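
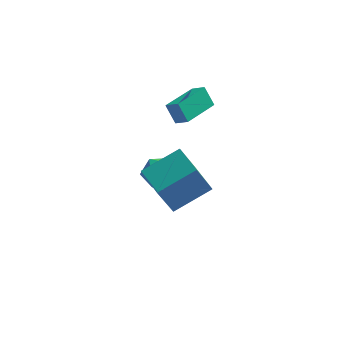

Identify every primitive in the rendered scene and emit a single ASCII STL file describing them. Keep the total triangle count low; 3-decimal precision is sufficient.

solid 
facet normal -0.791 -0.448 -0.417
outer loop
vertex -2.387 -2.719 1.838
vertex -3.242 -1.159 1.785
vertex -1.724 -2.41 0.249
endloop
endfacet
facet normal 0.480 -0.877 0.030
outer loop
vertex -0.118 -1.501 1.095
vertex -2.387 -2.719 1.838
vertex -1.724 -2.41 0.249
endloop
endfacet
facet normal -0.791 -0.448 -0.417
outer loop
vertex -1.724 -2.41 0.249
vertex -3.242 -1.159 1.785
vertex -2.579 -0.85 0.195
endloop
endfacet
facet normal 0.379 0.176 -0.909
outer loop
vertex -2.579 -0.85 0.195
vertex -0.118 -1.501 1.095
vertex -1.724 -2.41 0.249
endloop
endfacet
facet normal -0.379 -0.177 0.909
outer loop
vertex -2.387 -2.719 1.838
vertex -1.636 -0.25 2.631
vertex -3.242 -1.159 1.785
endloop
endfacet
facet normal 0.480 -0.877 0.030
outer loop
vertex -0.781 -1.81 2.685
vertex -2.387 -2.719 1.838
vertex -0.118 -1.501 1.095
endloop
endfacet
facet normal -0.379 -0.176 0.908
outer loop
vertex -0.781 -1.81 2.685
vertex -1.636 -0.25 2.631
vertex -2.387 -2.719 1.838
endloop
endfacet
facet normal -0.480 0.877 -0.030
outer loop
vertex -3.242 -1.159 1.785
vertex -1.636 -0.25 2.631
vertex -2.579 -0.85 0.195
endloop
endfacet
facet normal 0.379 0.177 -0.908
outer loop
vertex -0.973 0.059 1.042
vertex -0.118 -1.501 1.095
vertex -2.579 -0.85 0.195
endloop
endfacet
facet normal -0.480 0.877 -0.030
outer loop
vertex -2.579 -0.85 0.195
vertex -1.636 -0.25 2.631
vertex -0.973 0.059 1.042
endloop
endfacet
facet normal 0.791 0.448 0.417
outer loop
vertex -0.973 0.059 1.042
vertex -0.781 -1.81 2.685
vertex -0.118 -1.501 1.095
endloop
endfacet
facet normal 0.791 0.448 0.417
outer loop
vertex -1.636 -0.25 2.631
vertex -0.781 -1.81 2.685
vertex -0.973 0.059 1.042
endloop
endfacet
facet normal 0.061 0.500 0.864
outer loop
vertex -2.546 3.433 -1.654
vertex -3.309 2.973 -1.334
vertex -2.445 2.616 -1.188
endloop
endfacet
facet normal 0.707 0.414 0.574
outer loop
vertex -2.546 3.433 -1.654
vertex -2.445 2.616 -1.188
vertex -1.922 2.79 -1.958
endloop
endfacet
facet normal 0.698 0.713 -0.075
outer loop
vertex -2.546 3.433 -1.654
vertex -1.922 2.79 -1.958
vertex -2.464 3.255 -2.58
endloop
endfacet
facet normal 0.046 0.982 -0.185
outer loop
vertex -2.546 3.433 -1.654
vertex -2.464 3.255 -2.58
vertex -3.321 3.368 -2.194
endloop
endfacet
facet normal -0.347 0.850 0.395
outer loop
vertex -2.546 3.433 -1.654
vertex -3.321 3.368 -2.194
vertex -3.309 2.973 -1.334
endloop
endfacet
facet normal 0.822 -0.285 0.494
outer loop
vertex -1.922 2.79 -1.958
vertex -2.445 2.616 -1.188
vertex -2.299 1.932 -1.826
endloop
endfacet
facet normal -0.224 -0.147 0.964
outer loop
vertex -2.445 2.616 -1.188
vertex -3.309 2.973 -1.334
vertex -3.156 2.045 -1.44
endloop
endfacet
facet normal -0.884 0.420 0.205
outer loop
vertex -3.309 2.973 -1.334
vertex -3.321 3.368 -2.194
vertex -3.698 2.51 -2.062
endloop
endfacet
facet normal -0.247 0.632 -0.734
outer loop
vertex -3.321 3.368 -2.194
vertex -2.464 3.255 -2.58
vertex -3.175 2.684 -2.832
endloop
endfacet
facet normal 0.807 0.197 -0.556
outer loop
vertex -2.464 3.255 -2.58
vertex -1.922 2.79 -1.958
vertex -2.311 2.327 -2.686
endloop
endfacet
facet normal -0.046 -0.982 0.185
outer loop
vertex -3.074 1.867 -2.366
vertex -2.299 1.932 -1.826
vertex -3.156 2.045 -1.44
endloop
endfacet
facet normal -0.698 -0.713 0.075
outer loop
vertex -3.074 1.867 -2.366
vertex -3.156 2.045 -1.44
vertex -3.698 2.51 -2.062
endloop
endfacet
facet normal -0.707 -0.414 -0.574
outer loop
vertex -3.074 1.867 -2.366
vertex -3.698 2.51 -2.062
vertex -3.175 2.684 -2.832
endloop
endfacet
facet normal -0.061 -0.500 -0.864
outer loop
vertex -3.074 1.867 -2.366
vertex -3.175 2.684 -2.832
vertex -2.311 2.327 -2.686
endloop
endfacet
facet normal 0.347 -0.850 -0.395
outer loop
vertex -3.074 1.867 -2.366
vertex -2.311 2.327 -2.686
vertex -2.299 1.932 -1.826
endloop
endfacet
facet normal 0.247 -0.632 0.734
outer loop
vertex -3.156 2.045 -1.44
vertex -2.299 1.932 -1.826
vertex -2.445 2.616 -1.188
endloop
endfacet
facet normal -0.807 -0.197 0.556
outer loop
vertex -3.698 2.51 -2.062
vertex -3.156 2.045 -1.44
vertex -3.309 2.973 -1.334
endloop
endfacet
facet normal -0.822 0.285 -0.494
outer loop
vertex -3.175 2.684 -2.832
vertex -3.698 2.51 -2.062
vertex -3.321 3.368 -2.194
endloop
endfacet
facet normal 0.224 0.147 -0.964
outer loop
vertex -2.311 2.327 -2.686
vertex -3.175 2.684 -2.832
vertex -2.464 3.255 -2.58
endloop
endfacet
facet normal 0.884 -0.420 -0.205
outer loop
vertex -2.299 1.932 -1.826
vertex -2.311 2.327 -2.686
vertex -1.922 2.79 -1.958
endloop
endfacet
facet normal -0.551 -0.832 0.072
outer loop
vertex -1.98 2.796 3.001
vertex -2.568 3.145 2.532
vertex -1.5 2.401 2.106
endloop
endfacet
facet normal 0.709 -0.421 0.566
outer loop
vertex -0.432 4.015 1.968
vertex -1.98 2.796 3.001
vertex -1.5 2.401 2.106
endloop
endfacet
facet normal -0.551 -0.831 0.070
outer loop
vertex -1.5 2.401 2.106
vertex -2.568 3.145 2.532
vertex -2.088 2.751 1.636
endloop
endfacet
facet normal 0.441 -0.362 -0.821
outer loop
vertex -2.088 2.751 1.636
vertex -0.432 4.015 1.968
vertex -1.5 2.401 2.106
endloop
endfacet
facet normal -0.441 0.362 0.822
outer loop
vertex -1.98 2.796 3.001
vertex -1.5 4.759 2.394
vertex -2.568 3.145 2.532
endloop
endfacet
facet normal 0.709 -0.422 0.565
outer loop
vertex -0.912 4.409 2.864
vertex -1.98 2.796 3.001
vertex -0.432 4.015 1.968
endloop
endfacet
facet normal -0.441 0.362 0.821
outer loop
vertex -0.912 4.409 2.864
vertex -1.5 4.759 2.394
vertex -1.98 2.796 3.001
endloop
endfacet
facet normal -0.709 0.421 -0.565
outer loop
vertex -2.568 3.145 2.532
vertex -1.5 4.759 2.394
vertex -2.088 2.751 1.636
endloop
endfacet
facet normal 0.441 -0.362 -0.822
outer loop
vertex -1.02 4.364 1.499
vertex -0.432 4.015 1.968
vertex -2.088 2.751 1.636
endloop
endfacet
facet normal -0.709 0.421 -0.566
outer loop
vertex -2.088 2.751 1.636
vertex -1.5 4.759 2.394
vertex -1.02 4.364 1.499
endloop
endfacet
facet normal 0.550 0.832 -0.071
outer loop
vertex -1.02 4.364 1.499
vertex -0.912 4.409 2.864
vertex -0.432 4.015 1.968
endloop
endfacet
facet normal 0.552 0.831 -0.071
outer loop
vertex -1.5 4.759 2.394
vertex -0.912 4.409 2.864
vertex -1.02 4.364 1.499
endloop
endfacet

endsolid


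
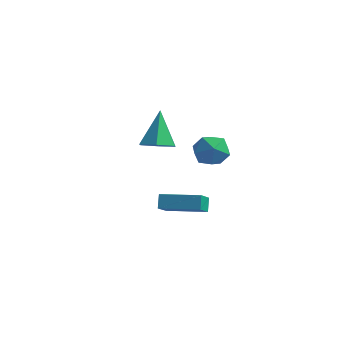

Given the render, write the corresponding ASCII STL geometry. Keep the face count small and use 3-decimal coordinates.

solid 
facet normal 0.225 -0.383 -0.896
outer loop
vertex 2.371 -4.794 3.494
vertex 1.899 -4.129 3.091
vertex 2.785 -4.016 3.265
endloop
endfacet
facet normal 0.722 -0.188 0.666
outer loop
vertex 2.371 -4.794 3.494
vertex 2.785 -4.016 3.265
vertex 1.441 -3.351 4.909
endloop
endfacet
facet normal 0.225 -0.383 -0.896
outer loop
vertex 2.785 -4.016 3.265
vertex 1.899 -4.129 3.091
vertex 2.312 -3.351 2.862
endloop
endfacet
facet normal 0.687 0.666 0.292
outer loop
vertex 2.785 -4.016 3.265
vertex 2.312 -3.351 2.862
vertex 1.441 -3.351 4.909
endloop
endfacet
facet normal 0.225 -0.383 -0.896
outer loop
vertex 2.312 -3.351 2.862
vertex 1.899 -4.129 3.091
vertex 1.426 -3.464 2.688
endloop
endfacet
facet normal -0.117 0.992 -0.050
outer loop
vertex 2.312 -3.351 2.862
vertex 1.426 -3.464 2.688
vertex 1.441 -3.351 4.909
endloop
endfacet
facet normal 0.225 -0.383 -0.896
outer loop
vertex 1.426 -3.464 2.688
vertex 1.899 -4.129 3.091
vertex 1.013 -4.241 2.916
endloop
endfacet
facet normal -0.885 0.465 -0.018
outer loop
vertex 1.426 -3.464 2.688
vertex 1.013 -4.241 2.916
vertex 1.441 -3.351 4.909
endloop
endfacet
facet normal 0.225 -0.383 -0.896
outer loop
vertex 1.013 -4.241 2.916
vertex 1.899 -4.129 3.091
vertex 1.486 -4.906 3.319
endloop
endfacet
facet normal -0.850 -0.389 0.356
outer loop
vertex 1.013 -4.241 2.916
vertex 1.486 -4.906 3.319
vertex 1.441 -3.351 4.909
endloop
endfacet
facet normal 0.226 -0.383 -0.896
outer loop
vertex 1.486 -4.906 3.319
vertex 1.899 -4.129 3.091
vertex 2.371 -4.794 3.494
endloop
endfacet
facet normal -0.048 -0.715 0.698
outer loop
vertex 1.486 -4.906 3.319
vertex 2.371 -4.794 3.494
vertex 1.441 -3.351 4.909
endloop
endfacet
facet normal -0.888 0.457 0.054
outer loop
vertex 1.952 -0.396 1.366
vertex 1.599 -1.15 1.938
vertex 2.037 -0.349 2.37
endloop
endfacet
facet normal -0.361 0.933 -0.013
outer loop
vertex 1.952 -0.396 1.366
vertex 2.037 -0.349 2.37
vertex 2.806 -0.06 1.785
endloop
endfacet
facet normal -0.008 0.788 -0.616
outer loop
vertex 1.952 -0.396 1.366
vertex 2.806 -0.06 1.785
vertex 2.844 -0.681 0.99
endloop
endfacet
facet normal -0.317 0.223 -0.922
outer loop
vertex 1.952 -0.396 1.366
vertex 2.844 -0.681 0.99
vertex 2.098 -1.355 1.084
endloop
endfacet
facet normal -0.861 0.018 -0.508
outer loop
vertex 1.952 -0.396 1.366
vertex 2.098 -1.355 1.084
vertex 1.599 -1.15 1.938
endloop
endfacet
facet normal 0.089 0.841 0.533
outer loop
vertex 2.806 -0.06 1.785
vertex 2.037 -0.349 2.37
vertex 2.982 -0.605 2.616
endloop
endfacet
facet normal -0.763 0.071 0.642
outer loop
vertex 2.037 -0.349 2.37
vertex 1.599 -1.15 1.938
vertex 2.236 -1.279 2.71
endloop
endfacet
facet normal -0.720 -0.640 -0.267
outer loop
vertex 1.599 -1.15 1.938
vertex 2.098 -1.355 1.084
vertex 2.274 -1.9 1.915
endloop
endfacet
facet normal 0.161 -0.308 -0.938
outer loop
vertex 2.098 -1.355 1.084
vertex 2.844 -0.681 0.99
vertex 3.043 -1.611 1.33
endloop
endfacet
facet normal 0.660 0.607 -0.443
outer loop
vertex 2.844 -0.681 0.99
vertex 2.806 -0.06 1.785
vertex 3.481 -0.81 1.762
endloop
endfacet
facet normal 0.317 -0.223 0.922
outer loop
vertex 3.128 -1.564 2.334
vertex 2.982 -0.605 2.616
vertex 2.236 -1.279 2.71
endloop
endfacet
facet normal 0.008 -0.788 0.616
outer loop
vertex 3.128 -1.564 2.334
vertex 2.236 -1.279 2.71
vertex 2.274 -1.9 1.915
endloop
endfacet
facet normal 0.361 -0.933 0.013
outer loop
vertex 3.128 -1.564 2.334
vertex 2.274 -1.9 1.915
vertex 3.043 -1.611 1.33
endloop
endfacet
facet normal 0.888 -0.457 -0.054
outer loop
vertex 3.128 -1.564 2.334
vertex 3.043 -1.611 1.33
vertex 3.481 -0.81 1.762
endloop
endfacet
facet normal 0.861 -0.018 0.508
outer loop
vertex 3.128 -1.564 2.334
vertex 3.481 -0.81 1.762
vertex 2.982 -0.605 2.616
endloop
endfacet
facet normal -0.161 0.308 0.938
outer loop
vertex 2.236 -1.279 2.71
vertex 2.982 -0.605 2.616
vertex 2.037 -0.349 2.37
endloop
endfacet
facet normal -0.660 -0.607 0.443
outer loop
vertex 2.274 -1.9 1.915
vertex 2.236 -1.279 2.71
vertex 1.599 -1.15 1.938
endloop
endfacet
facet normal -0.089 -0.841 -0.533
outer loop
vertex 3.043 -1.611 1.33
vertex 2.274 -1.9 1.915
vertex 2.098 -1.355 1.084
endloop
endfacet
facet normal 0.763 -0.071 -0.642
outer loop
vertex 3.481 -0.81 1.762
vertex 3.043 -1.611 1.33
vertex 2.844 -0.681 0.99
endloop
endfacet
facet normal 0.720 0.640 0.267
outer loop
vertex 2.982 -0.605 2.616
vertex 3.481 -0.81 1.762
vertex 2.806 -0.06 1.785
endloop
endfacet
facet normal -0.920 -0.381 -0.094
outer loop
vertex 0.446 -2.304 -2.045
vertex 0.215 -1.924 -1.321
vertex 0.059 -1.196 -2.751
endloop
endfacet
facet normal 0.272 -0.448 -0.852
outer loop
vertex 1.945 -0.416 -2.559
vertex 0.446 -2.304 -2.045
vertex 0.059 -1.196 -2.751
endloop
endfacet
facet normal -0.920 -0.380 -0.093
outer loop
vertex 0.059 -1.196 -2.751
vertex 0.215 -1.924 -1.321
vertex -0.172 -0.815 -2.027
endloop
endfacet
facet normal -0.282 0.809 -0.516
outer loop
vertex -0.172 -0.815 -2.027
vertex 1.945 -0.416 -2.559
vertex 0.059 -1.196 -2.751
endloop
endfacet
facet normal 0.282 -0.809 0.515
outer loop
vertex 0.446 -2.304 -2.045
vertex 2.101 -1.144 -1.129
vertex 0.215 -1.924 -1.321
endloop
endfacet
facet normal 0.272 -0.448 -0.852
outer loop
vertex 2.332 -1.525 -1.853
vertex 0.446 -2.304 -2.045
vertex 1.945 -0.416 -2.559
endloop
endfacet
facet normal 0.282 -0.809 0.516
outer loop
vertex 2.332 -1.525 -1.853
vertex 2.101 -1.144 -1.129
vertex 0.446 -2.304 -2.045
endloop
endfacet
facet normal -0.272 0.448 0.852
outer loop
vertex 0.215 -1.924 -1.321
vertex 2.101 -1.144 -1.129
vertex -0.172 -0.815 -2.027
endloop
endfacet
facet normal -0.282 0.810 -0.515
outer loop
vertex 1.714 -0.036 -1.835
vertex 1.945 -0.416 -2.559
vertex -0.172 -0.815 -2.027
endloop
endfacet
facet normal -0.272 0.448 0.852
outer loop
vertex -0.172 -0.815 -2.027
vertex 2.101 -1.144 -1.129
vertex 1.714 -0.036 -1.835
endloop
endfacet
facet normal 0.920 0.381 0.094
outer loop
vertex 1.714 -0.036 -1.835
vertex 2.332 -1.525 -1.853
vertex 1.945 -0.416 -2.559
endloop
endfacet
facet normal 0.920 0.381 0.093
outer loop
vertex 2.101 -1.144 -1.129
vertex 2.332 -1.525 -1.853
vertex 1.714 -0.036 -1.835
endloop
endfacet

endsolid


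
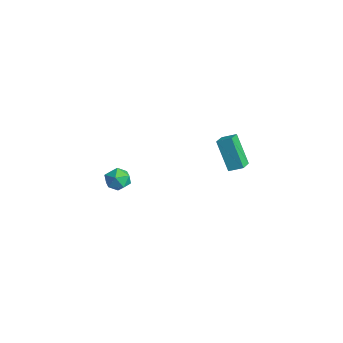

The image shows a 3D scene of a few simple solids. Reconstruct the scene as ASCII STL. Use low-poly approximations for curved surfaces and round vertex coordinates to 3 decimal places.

solid 
facet normal -0.678 0.404 0.614
outer loop
vertex -0.615 -3.176 2.66
vertex -1.051 -3.844 2.618
vertex -0.493 -3.767 3.184
endloop
endfacet
facet normal -0.026 0.660 0.751
outer loop
vertex -0.615 -3.176 2.66
vertex -0.493 -3.767 3.184
vertex 0.13 -3.381 2.866
endloop
endfacet
facet normal 0.222 0.963 0.154
outer loop
vertex -0.615 -3.176 2.66
vertex 0.13 -3.381 2.866
vertex -0.044 -3.219 2.103
endloop
endfacet
facet normal -0.276 0.894 -0.352
outer loop
vertex -0.615 -3.176 2.66
vertex -0.044 -3.219 2.103
vertex -0.774 -3.505 1.95
endloop
endfacet
facet normal -0.834 0.548 -0.067
outer loop
vertex -0.615 -3.176 2.66
vertex -0.774 -3.505 1.95
vertex -1.051 -3.844 2.618
endloop
endfacet
facet normal 0.398 0.108 0.911
outer loop
vertex 0.13 -3.381 2.866
vertex -0.493 -3.767 3.184
vertex 0.154 -4.175 2.95
endloop
endfacet
facet normal -0.657 -0.306 0.689
outer loop
vertex -0.493 -3.767 3.184
vertex -1.051 -3.844 2.618
vertex -0.576 -4.461 2.797
endloop
endfacet
facet normal -0.908 -0.071 -0.413
outer loop
vertex -1.051 -3.844 2.618
vertex -0.774 -3.505 1.95
vertex -0.75 -4.299 2.034
endloop
endfacet
facet normal -0.008 0.488 -0.873
outer loop
vertex -0.774 -3.505 1.95
vertex -0.044 -3.219 2.103
vertex -0.127 -3.913 1.716
endloop
endfacet
facet normal 0.799 0.599 -0.055
outer loop
vertex -0.044 -3.219 2.103
vertex 0.13 -3.381 2.866
vertex 0.431 -3.836 2.282
endloop
endfacet
facet normal 0.276 -0.894 0.352
outer loop
vertex -0.005 -4.504 2.24
vertex 0.154 -4.175 2.95
vertex -0.576 -4.461 2.797
endloop
endfacet
facet normal -0.222 -0.963 -0.154
outer loop
vertex -0.005 -4.504 2.24
vertex -0.576 -4.461 2.797
vertex -0.75 -4.299 2.034
endloop
endfacet
facet normal 0.026 -0.660 -0.751
outer loop
vertex -0.005 -4.504 2.24
vertex -0.75 -4.299 2.034
vertex -0.127 -3.913 1.716
endloop
endfacet
facet normal 0.678 -0.404 -0.614
outer loop
vertex -0.005 -4.504 2.24
vertex -0.127 -3.913 1.716
vertex 0.431 -3.836 2.282
endloop
endfacet
facet normal 0.834 -0.548 0.067
outer loop
vertex -0.005 -4.504 2.24
vertex 0.431 -3.836 2.282
vertex 0.154 -4.175 2.95
endloop
endfacet
facet normal 0.008 -0.488 0.873
outer loop
vertex -0.576 -4.461 2.797
vertex 0.154 -4.175 2.95
vertex -0.493 -3.767 3.184
endloop
endfacet
facet normal -0.799 -0.599 0.055
outer loop
vertex -0.75 -4.299 2.034
vertex -0.576 -4.461 2.797
vertex -1.051 -3.844 2.618
endloop
endfacet
facet normal -0.398 -0.108 -0.911
outer loop
vertex -0.127 -3.913 1.716
vertex -0.75 -4.299 2.034
vertex -0.774 -3.505 1.95
endloop
endfacet
facet normal 0.657 0.306 -0.689
outer loop
vertex 0.431 -3.836 2.282
vertex -0.127 -3.913 1.716
vertex -0.044 -3.219 2.103
endloop
endfacet
facet normal 0.908 0.071 0.413
outer loop
vertex 0.154 -4.175 2.95
vertex 0.431 -3.836 2.282
vertex 0.13 -3.381 2.866
endloop
endfacet
facet normal -0.691 0.654 -0.309
outer loop
vertex -2.814 3.492 1.958
vertex -2.339 4.159 2.307
vertex -1.795 3.714 0.147
endloop
endfacet
facet normal -0.534 -0.749 -0.392
outer loop
vertex -1.021 2.981 0.493
vertex -2.814 3.492 1.958
vertex -1.795 3.714 0.147
endloop
endfacet
facet normal -0.690 0.655 -0.309
outer loop
vertex -1.795 3.714 0.147
vertex -2.339 4.159 2.307
vertex -1.319 4.38 0.496
endloop
endfacet
facet normal 0.488 0.106 -0.867
outer loop
vertex -1.319 4.38 0.496
vertex -1.021 2.981 0.493
vertex -1.795 3.714 0.147
endloop
endfacet
facet normal -0.488 -0.106 0.867
outer loop
vertex -2.814 3.492 1.958
vertex -1.565 3.426 2.653
vertex -2.339 4.159 2.307
endloop
endfacet
facet normal -0.534 -0.749 -0.392
outer loop
vertex -2.041 2.76 2.304
vertex -2.814 3.492 1.958
vertex -1.021 2.981 0.493
endloop
endfacet
facet normal -0.488 -0.105 0.867
outer loop
vertex -2.041 2.76 2.304
vertex -1.565 3.426 2.653
vertex -2.814 3.492 1.958
endloop
endfacet
facet normal 0.534 0.749 0.392
outer loop
vertex -2.339 4.159 2.307
vertex -1.565 3.426 2.653
vertex -1.319 4.38 0.496
endloop
endfacet
facet normal 0.488 0.106 -0.866
outer loop
vertex -0.546 3.648 0.842
vertex -1.021 2.981 0.493
vertex -1.319 4.38 0.496
endloop
endfacet
facet normal 0.534 0.749 0.392
outer loop
vertex -1.319 4.38 0.496
vertex -1.565 3.426 2.653
vertex -0.546 3.648 0.842
endloop
endfacet
facet normal 0.691 -0.654 0.309
outer loop
vertex -0.546 3.648 0.842
vertex -2.041 2.76 2.304
vertex -1.021 2.981 0.493
endloop
endfacet
facet normal 0.690 -0.655 0.308
outer loop
vertex -1.565 3.426 2.653
vertex -2.041 2.76 2.304
vertex -0.546 3.648 0.842
endloop
endfacet

endsolid


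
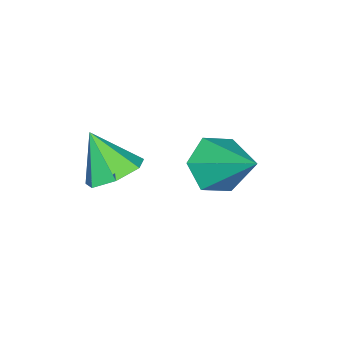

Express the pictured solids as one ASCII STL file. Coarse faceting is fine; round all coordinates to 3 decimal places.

solid 
facet normal 0.111 0.581 -0.806
outer loop
vertex 1.061 -2.487 -3.424
vertex 0.13 -2.302 -3.419
vertex 0.829 -1.831 -2.983
endloop
endfacet
facet normal 0.789 -0.125 0.601
outer loop
vertex 1.061 -2.487 -3.424
vertex 0.829 -1.831 -2.983
vertex -0.05 -3.238 -2.121
endloop
endfacet
facet normal 0.111 0.581 -0.806
outer loop
vertex 0.829 -1.831 -2.983
vertex 0.13 -2.302 -3.419
vertex 0.07 -1.529 -2.87
endloop
endfacet
facet normal 0.279 0.369 0.887
outer loop
vertex 0.829 -1.831 -2.983
vertex 0.07 -1.529 -2.87
vertex -0.05 -3.238 -2.121
endloop
endfacet
facet normal 0.111 0.581 -0.806
outer loop
vertex 0.07 -1.529 -2.87
vertex 0.13 -2.302 -3.419
vertex -0.644 -1.81 -3.171
endloop
endfacet
facet normal -0.482 0.380 0.789
outer loop
vertex 0.07 -1.529 -2.87
vertex -0.644 -1.81 -3.171
vertex -0.05 -3.238 -2.121
endloop
endfacet
facet normal 0.111 0.582 -0.806
outer loop
vertex -0.644 -1.81 -3.171
vertex 0.13 -2.302 -3.419
vertex -0.776 -2.461 -3.659
endloop
endfacet
facet normal -0.918 -0.101 0.383
outer loop
vertex -0.644 -1.81 -3.171
vertex -0.776 -2.461 -3.659
vertex -0.05 -3.238 -2.121
endloop
endfacet
facet normal 0.112 0.581 -0.806
outer loop
vertex -0.776 -2.461 -3.659
vertex 0.13 -2.302 -3.419
vertex -0.226 -2.993 -3.966
endloop
endfacet
facet normal -0.703 -0.711 -0.027
outer loop
vertex -0.776 -2.461 -3.659
vertex -0.226 -2.993 -3.966
vertex -0.05 -3.238 -2.121
endloop
endfacet
facet normal 0.112 0.581 -0.806
outer loop
vertex -0.226 -2.993 -3.966
vertex 0.13 -2.302 -3.419
vertex 0.592 -3.005 -3.861
endloop
endfacet
facet normal 0.002 -0.991 -0.132
outer loop
vertex -0.226 -2.993 -3.966
vertex 0.592 -3.005 -3.861
vertex -0.05 -3.238 -2.121
endloop
endfacet
facet normal 0.111 0.580 -0.807
outer loop
vertex 0.592 -3.005 -3.861
vertex 0.13 -2.302 -3.419
vertex 1.061 -2.487 -3.424
endloop
endfacet
facet normal 0.667 -0.730 0.149
outer loop
vertex 0.592 -3.005 -3.861
vertex 1.061 -2.487 -3.424
vertex -0.05 -3.238 -2.121
endloop
endfacet
facet normal -0.278 -0.758 -0.590
outer loop
vertex -1.055 -0.649 -3.146
vertex -1.8 -0.072 -3.537
vertex -0.877 -0.074 -3.969
endloop
endfacet
facet normal 0.978 -0.006 0.207
outer loop
vertex -1.055 -0.649 -3.146
vertex -0.877 -0.074 -3.969
vertex -1.22 1.512 -2.303
endloop
endfacet
facet normal -0.278 -0.758 -0.590
outer loop
vertex -0.877 -0.074 -3.969
vertex -1.8 -0.072 -3.537
vertex -1.621 0.503 -4.36
endloop
endfacet
facet normal 0.684 0.594 -0.425
outer loop
vertex -0.877 -0.074 -3.969
vertex -1.621 0.503 -4.36
vertex -1.22 1.512 -2.303
endloop
endfacet
facet normal -0.278 -0.758 -0.590
outer loop
vertex -1.621 0.503 -4.36
vertex -1.8 -0.072 -3.537
vertex -2.545 0.505 -3.927
endloop
endfacet
facet normal -0.187 0.896 -0.403
outer loop
vertex -1.621 0.503 -4.36
vertex -2.545 0.505 -3.927
vertex -1.22 1.512 -2.303
endloop
endfacet
facet normal -0.278 -0.758 -0.590
outer loop
vertex -2.545 0.505 -3.927
vertex -1.8 -0.072 -3.537
vertex -2.724 -0.07 -3.104
endloop
endfacet
facet normal -0.762 0.597 0.251
outer loop
vertex -2.545 0.505 -3.927
vertex -2.724 -0.07 -3.104
vertex -1.22 1.512 -2.303
endloop
endfacet
facet normal -0.278 -0.758 -0.590
outer loop
vertex -2.724 -0.07 -3.104
vertex -1.8 -0.072 -3.537
vertex -1.979 -0.647 -2.713
endloop
endfacet
facet normal -0.467 -0.004 0.884
outer loop
vertex -2.724 -0.07 -3.104
vertex -1.979 -0.647 -2.713
vertex -1.22 1.512 -2.303
endloop
endfacet
facet normal -0.278 -0.758 -0.590
outer loop
vertex -1.979 -0.647 -2.713
vertex -1.8 -0.072 -3.537
vertex -1.055 -0.649 -3.146
endloop
endfacet
facet normal 0.403 -0.306 0.862
outer loop
vertex -1.979 -0.647 -2.713
vertex -1.055 -0.649 -3.146
vertex -1.22 1.512 -2.303
endloop
endfacet

endsolid


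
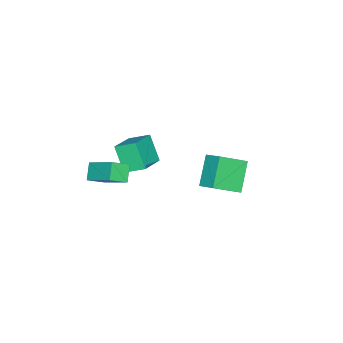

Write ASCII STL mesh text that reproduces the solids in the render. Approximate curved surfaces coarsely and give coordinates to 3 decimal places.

solid 
facet normal -0.685 0.519 -0.511
outer loop
vertex 1.627 -4.225 -0.75
vertex 2.026 -2.471 0.499
vertex 2.445 -3.88 -1.497
endloop
endfacet
facet normal -0.183 -0.801 -0.570
outer loop
vertex 3.274 -4.509 -0.879
vertex 1.627 -4.225 -0.75
vertex 2.445 -3.88 -1.497
endloop
endfacet
facet normal -0.685 0.520 -0.511
outer loop
vertex 2.445 -3.88 -1.497
vertex 2.026 -2.471 0.499
vertex 2.845 -2.126 -0.248
endloop
endfacet
facet normal 0.705 0.297 -0.643
outer loop
vertex 2.845 -2.126 -0.248
vertex 3.274 -4.509 -0.879
vertex 2.445 -3.88 -1.497
endloop
endfacet
facet normal -0.705 -0.298 0.643
outer loop
vertex 1.627 -4.225 -0.75
vertex 2.855 -3.1 1.117
vertex 2.026 -2.471 0.499
endloop
endfacet
facet normal -0.183 -0.801 -0.570
outer loop
vertex 2.455 -4.854 -0.132
vertex 1.627 -4.225 -0.75
vertex 3.274 -4.509 -0.879
endloop
endfacet
facet normal -0.706 -0.297 0.643
outer loop
vertex 2.455 -4.854 -0.132
vertex 2.855 -3.1 1.117
vertex 1.627 -4.225 -0.75
endloop
endfacet
facet normal 0.183 0.801 0.570
outer loop
vertex 2.026 -2.471 0.499
vertex 2.855 -3.1 1.117
vertex 2.845 -2.126 -0.248
endloop
endfacet
facet normal 0.706 0.297 -0.643
outer loop
vertex 3.673 -2.755 0.37
vertex 3.274 -4.509 -0.879
vertex 2.845 -2.126 -0.248
endloop
endfacet
facet normal 0.183 0.801 0.570
outer loop
vertex 2.845 -2.126 -0.248
vertex 2.855 -3.1 1.117
vertex 3.673 -2.755 0.37
endloop
endfacet
facet normal 0.685 -0.520 0.511
outer loop
vertex 3.673 -2.755 0.37
vertex 2.455 -4.854 -0.132
vertex 3.274 -4.509 -0.879
endloop
endfacet
facet normal 0.685 -0.520 0.510
outer loop
vertex 2.855 -3.1 1.117
vertex 2.455 -4.854 -0.132
vertex 3.673 -2.755 0.37
endloop
endfacet
facet normal -0.703 -0.192 0.685
outer loop
vertex 1.307 1.926 2.964
vertex 1.673 2.957 3.628
vertex 0.082 2.979 2.003
endloop
endfacet
facet normal -0.286 -0.806 -0.519
outer loop
vertex 1.487 3.363 0.632
vertex 1.307 1.926 2.964
vertex 0.082 2.979 2.003
endloop
endfacet
facet normal -0.703 -0.192 0.685
outer loop
vertex 0.082 2.979 2.003
vertex 1.673 2.957 3.628
vertex 0.448 4.01 2.667
endloop
endfacet
facet normal -0.652 0.560 -0.511
outer loop
vertex 0.448 4.01 2.667
vertex 1.487 3.363 0.632
vertex 0.082 2.979 2.003
endloop
endfacet
facet normal 0.652 -0.560 0.511
outer loop
vertex 1.307 1.926 2.964
vertex 3.078 3.341 2.257
vertex 1.673 2.957 3.628
endloop
endfacet
facet normal -0.286 -0.806 -0.519
outer loop
vertex 2.712 2.31 1.593
vertex 1.307 1.926 2.964
vertex 1.487 3.363 0.632
endloop
endfacet
facet normal 0.652 -0.560 0.511
outer loop
vertex 2.712 2.31 1.593
vertex 3.078 3.341 2.257
vertex 1.307 1.926 2.964
endloop
endfacet
facet normal 0.286 0.806 0.519
outer loop
vertex 1.673 2.957 3.628
vertex 3.078 3.341 2.257
vertex 0.448 4.01 2.667
endloop
endfacet
facet normal -0.652 0.560 -0.511
outer loop
vertex 1.853 4.394 1.296
vertex 1.487 3.363 0.632
vertex 0.448 4.01 2.667
endloop
endfacet
facet normal 0.286 0.806 0.519
outer loop
vertex 0.448 4.01 2.667
vertex 3.078 3.341 2.257
vertex 1.853 4.394 1.296
endloop
endfacet
facet normal 0.703 0.192 -0.685
outer loop
vertex 1.853 4.394 1.296
vertex 2.712 2.31 1.593
vertex 1.487 3.363 0.632
endloop
endfacet
facet normal 0.703 0.192 -0.685
outer loop
vertex 3.078 3.341 2.257
vertex 2.712 2.31 1.593
vertex 1.853 4.394 1.296
endloop
endfacet
facet normal -0.300 -0.518 0.801
outer loop
vertex -0.103 -4.791 -0.812
vertex -0.423 -3.561 -0.137
vertex -1.773 -4.857 -1.481
endloop
endfacet
facet normal 0.222 -0.855 -0.469
outer loop
vertex -1.217 -3.899 -2.963
vertex -0.103 -4.791 -0.812
vertex -1.773 -4.857 -1.481
endloop
endfacet
facet normal -0.301 -0.518 0.801
outer loop
vertex -1.773 -4.857 -1.481
vertex -0.423 -3.561 -0.137
vertex -2.092 -3.627 -0.806
endloop
endfacet
facet normal -0.928 -0.037 -0.372
outer loop
vertex -2.092 -3.627 -0.806
vertex -1.217 -3.899 -2.963
vertex -1.773 -4.857 -1.481
endloop
endfacet
facet normal 0.927 0.037 0.372
outer loop
vertex -0.103 -4.791 -0.812
vertex 0.133 -2.603 -1.619
vertex -0.423 -3.561 -0.137
endloop
endfacet
facet normal 0.222 -0.855 -0.469
outer loop
vertex 0.452 -3.833 -2.294
vertex -0.103 -4.791 -0.812
vertex -1.217 -3.899 -2.963
endloop
endfacet
facet normal 0.928 0.037 0.371
outer loop
vertex 0.452 -3.833 -2.294
vertex 0.133 -2.603 -1.619
vertex -0.103 -4.791 -0.812
endloop
endfacet
facet normal -0.222 0.855 0.469
outer loop
vertex -0.423 -3.561 -0.137
vertex 0.133 -2.603 -1.619
vertex -2.092 -3.627 -0.806
endloop
endfacet
facet normal -0.928 -0.037 -0.372
outer loop
vertex -1.537 -2.669 -2.288
vertex -1.217 -3.899 -2.963
vertex -2.092 -3.627 -0.806
endloop
endfacet
facet normal -0.222 0.855 0.469
outer loop
vertex -2.092 -3.627 -0.806
vertex 0.133 -2.603 -1.619
vertex -1.537 -2.669 -2.288
endloop
endfacet
facet normal 0.301 0.518 -0.801
outer loop
vertex -1.537 -2.669 -2.288
vertex 0.452 -3.833 -2.294
vertex -1.217 -3.899 -2.963
endloop
endfacet
facet normal 0.300 0.518 -0.801
outer loop
vertex 0.133 -2.603 -1.619
vertex 0.452 -3.833 -2.294
vertex -1.537 -2.669 -2.288
endloop
endfacet

endsolid


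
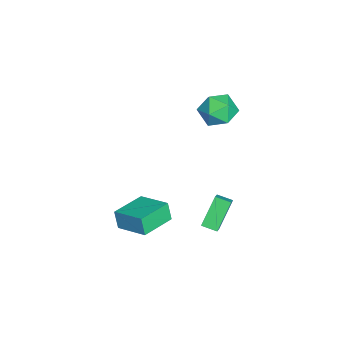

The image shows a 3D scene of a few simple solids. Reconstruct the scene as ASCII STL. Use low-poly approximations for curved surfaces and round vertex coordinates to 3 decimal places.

solid 
facet normal -0.562 0.310 0.767
outer loop
vertex 1.105 3.218 -2.668
vertex 1.276 4.045 -2.877
vertex 0.293 3.234 -3.269
endloop
endfacet
facet normal -0.196 -0.951 0.240
outer loop
vertex 1.344 2.655 -4.703
vertex 1.105 3.218 -2.668
vertex 0.293 3.234 -3.269
endloop
endfacet
facet normal -0.562 0.310 0.767
outer loop
vertex 0.293 3.234 -3.269
vertex 1.276 4.045 -2.877
vertex 0.465 4.062 -3.478
endloop
endfacet
facet normal -0.803 0.017 -0.595
outer loop
vertex 0.465 4.062 -3.478
vertex 1.344 2.655 -4.703
vertex 0.293 3.234 -3.269
endloop
endfacet
facet normal 0.803 -0.016 0.595
outer loop
vertex 1.105 3.218 -2.668
vertex 2.327 3.466 -4.311
vertex 1.276 4.045 -2.877
endloop
endfacet
facet normal -0.198 -0.951 0.240
outer loop
vertex 2.155 2.638 -4.102
vertex 1.105 3.218 -2.668
vertex 1.344 2.655 -4.703
endloop
endfacet
facet normal 0.803 -0.017 0.595
outer loop
vertex 2.155 2.638 -4.102
vertex 2.327 3.466 -4.311
vertex 1.105 3.218 -2.668
endloop
endfacet
facet normal 0.197 0.951 -0.239
outer loop
vertex 1.276 4.045 -2.877
vertex 2.327 3.466 -4.311
vertex 0.465 4.062 -3.478
endloop
endfacet
facet normal -0.804 0.016 -0.595
outer loop
vertex 1.515 3.482 -4.912
vertex 1.344 2.655 -4.703
vertex 0.465 4.062 -3.478
endloop
endfacet
facet normal 0.197 0.951 -0.240
outer loop
vertex 0.465 4.062 -3.478
vertex 2.327 3.466 -4.311
vertex 1.515 3.482 -4.912
endloop
endfacet
facet normal 0.562 -0.310 -0.767
outer loop
vertex 1.515 3.482 -4.912
vertex 2.155 2.638 -4.102
vertex 1.344 2.655 -4.703
endloop
endfacet
facet normal 0.562 -0.310 -0.767
outer loop
vertex 2.327 3.466 -4.311
vertex 2.155 2.638 -4.102
vertex 1.515 3.482 -4.912
endloop
endfacet
facet normal -0.130 0.215 0.968
outer loop
vertex -1.603 3.52 3.174
vertex -0.952 2.659 3.453
vertex -0.504 3.666 3.289
endloop
endfacet
facet normal -0.167 0.806 0.568
outer loop
vertex -1.603 3.52 3.174
vertex -0.504 3.666 3.289
vertex -1.045 4.15 2.443
endloop
endfacet
facet normal -0.691 0.718 0.091
outer loop
vertex -1.603 3.52 3.174
vertex -1.045 4.15 2.443
vertex -1.828 3.442 2.085
endloop
endfacet
facet normal -0.978 0.072 0.197
outer loop
vertex -1.603 3.52 3.174
vertex -1.828 3.442 2.085
vertex -1.77 2.521 2.709
endloop
endfacet
facet normal -0.631 -0.238 0.738
outer loop
vertex -1.603 3.52 3.174
vertex -1.77 2.521 2.709
vertex -0.952 2.659 3.453
endloop
endfacet
facet normal 0.448 0.869 0.211
outer loop
vertex -1.045 4.15 2.443
vertex -0.504 3.666 3.289
vertex -0.05 3.679 2.271
endloop
endfacet
facet normal 0.507 -0.086 0.857
outer loop
vertex -0.504 3.666 3.289
vertex -0.952 2.659 3.453
vertex 0.008 2.758 2.895
endloop
endfacet
facet normal -0.304 -0.819 0.486
outer loop
vertex -0.952 2.659 3.453
vertex -1.77 2.521 2.709
vertex -0.775 2.05 2.537
endloop
endfacet
facet normal -0.864 -0.318 -0.390
outer loop
vertex -1.77 2.521 2.709
vertex -1.828 3.442 2.085
vertex -1.316 2.534 1.691
endloop
endfacet
facet normal -0.400 0.726 -0.560
outer loop
vertex -1.828 3.442 2.085
vertex -1.045 4.15 2.443
vertex -0.868 3.541 1.527
endloop
endfacet
facet normal 0.978 -0.072 -0.197
outer loop
vertex -0.217 2.68 1.806
vertex -0.05 3.679 2.271
vertex 0.008 2.758 2.895
endloop
endfacet
facet normal 0.691 -0.718 -0.091
outer loop
vertex -0.217 2.68 1.806
vertex 0.008 2.758 2.895
vertex -0.775 2.05 2.537
endloop
endfacet
facet normal 0.167 -0.806 -0.568
outer loop
vertex -0.217 2.68 1.806
vertex -0.775 2.05 2.537
vertex -1.316 2.534 1.691
endloop
endfacet
facet normal 0.130 -0.215 -0.968
outer loop
vertex -0.217 2.68 1.806
vertex -1.316 2.534 1.691
vertex -0.868 3.541 1.527
endloop
endfacet
facet normal 0.631 0.238 -0.738
outer loop
vertex -0.217 2.68 1.806
vertex -0.868 3.541 1.527
vertex -0.05 3.679 2.271
endloop
endfacet
facet normal 0.864 0.318 0.390
outer loop
vertex 0.008 2.758 2.895
vertex -0.05 3.679 2.271
vertex -0.504 3.666 3.289
endloop
endfacet
facet normal 0.400 -0.726 0.560
outer loop
vertex -0.775 2.05 2.537
vertex 0.008 2.758 2.895
vertex -0.952 2.659 3.453
endloop
endfacet
facet normal -0.448 -0.869 -0.211
outer loop
vertex -1.316 2.534 1.691
vertex -0.775 2.05 2.537
vertex -1.77 2.521 2.709
endloop
endfacet
facet normal -0.507 0.086 -0.857
outer loop
vertex -0.868 3.541 1.527
vertex -1.316 2.534 1.691
vertex -1.828 3.442 2.085
endloop
endfacet
facet normal 0.304 0.819 -0.486
outer loop
vertex -0.05 3.679 2.271
vertex -0.868 3.541 1.527
vertex -1.045 4.15 2.443
endloop
endfacet
facet normal -0.521 -0.801 -0.293
outer loop
vertex 2.247 -1.726 -3.399
vertex 0.611 -0.604 -3.557
vertex 2.499 -1.507 -4.447
endloop
endfacet
facet normal 0.822 -0.564 0.080
outer loop
vertex 3.469 -0.016 -3.903
vertex 2.247 -1.726 -3.399
vertex 2.499 -1.507 -4.447
endloop
endfacet
facet normal -0.521 -0.801 -0.293
outer loop
vertex 2.499 -1.507 -4.447
vertex 0.611 -0.604 -3.557
vertex 0.863 -0.385 -4.605
endloop
endfacet
facet normal 0.229 0.199 -0.953
outer loop
vertex 0.863 -0.385 -4.605
vertex 3.469 -0.016 -3.903
vertex 2.499 -1.507 -4.447
endloop
endfacet
facet normal -0.229 -0.199 0.953
outer loop
vertex 2.247 -1.726 -3.399
vertex 1.581 0.887 -3.013
vertex 0.611 -0.604 -3.557
endloop
endfacet
facet normal 0.822 -0.564 0.080
outer loop
vertex 3.217 -0.235 -2.855
vertex 2.247 -1.726 -3.399
vertex 3.469 -0.016 -3.903
endloop
endfacet
facet normal -0.229 -0.199 0.953
outer loop
vertex 3.217 -0.235 -2.855
vertex 1.581 0.887 -3.013
vertex 2.247 -1.726 -3.399
endloop
endfacet
facet normal -0.822 0.564 -0.080
outer loop
vertex 0.611 -0.604 -3.557
vertex 1.581 0.887 -3.013
vertex 0.863 -0.385 -4.605
endloop
endfacet
facet normal 0.229 0.199 -0.953
outer loop
vertex 1.833 1.106 -4.061
vertex 3.469 -0.016 -3.903
vertex 0.863 -0.385 -4.605
endloop
endfacet
facet normal -0.822 0.564 -0.080
outer loop
vertex 0.863 -0.385 -4.605
vertex 1.581 0.887 -3.013
vertex 1.833 1.106 -4.061
endloop
endfacet
facet normal 0.521 0.801 0.293
outer loop
vertex 1.833 1.106 -4.061
vertex 3.217 -0.235 -2.855
vertex 3.469 -0.016 -3.903
endloop
endfacet
facet normal 0.521 0.801 0.293
outer loop
vertex 1.581 0.887 -3.013
vertex 3.217 -0.235 -2.855
vertex 1.833 1.106 -4.061
endloop
endfacet

endsolid


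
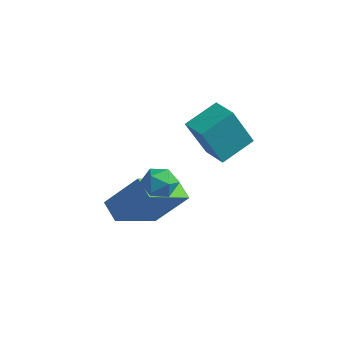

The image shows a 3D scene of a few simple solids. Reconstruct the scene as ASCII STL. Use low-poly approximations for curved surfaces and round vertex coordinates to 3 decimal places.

solid 
facet normal -0.996 0.083 0.044
outer loop
vertex 1.95 1.875 -0.637
vertex 2.071 3.001 -0.018
vertex 1.953 2.714 -2.162
endloop
endfacet
facet normal -0.094 -0.872 -0.480
outer loop
vertex 2.849 2.639 -2.202
vertex 1.95 1.875 -0.637
vertex 1.953 2.714 -2.162
endloop
endfacet
facet normal -0.996 0.083 0.044
outer loop
vertex 1.953 2.714 -2.162
vertex 2.071 3.001 -0.018
vertex 2.074 3.839 -1.543
endloop
endfacet
facet normal 0.001 0.482 -0.876
outer loop
vertex 2.074 3.839 -1.543
vertex 2.849 2.639 -2.202
vertex 1.953 2.714 -2.162
endloop
endfacet
facet normal -0.001 -0.482 0.876
outer loop
vertex 1.95 1.875 -0.637
vertex 2.967 2.926 -0.058
vertex 2.071 3.001 -0.018
endloop
endfacet
facet normal -0.093 -0.872 -0.480
outer loop
vertex 2.846 1.801 -0.677
vertex 1.95 1.875 -0.637
vertex 2.849 2.639 -2.202
endloop
endfacet
facet normal -0.001 -0.482 0.876
outer loop
vertex 2.846 1.801 -0.677
vertex 2.967 2.926 -0.058
vertex 1.95 1.875 -0.637
endloop
endfacet
facet normal 0.094 0.872 0.480
outer loop
vertex 2.071 3.001 -0.018
vertex 2.967 2.926 -0.058
vertex 2.074 3.839 -1.543
endloop
endfacet
facet normal 0.001 0.482 -0.876
outer loop
vertex 2.97 3.765 -1.583
vertex 2.849 2.639 -2.202
vertex 2.074 3.839 -1.543
endloop
endfacet
facet normal 0.093 0.872 0.480
outer loop
vertex 2.074 3.839 -1.543
vertex 2.967 2.926 -0.058
vertex 2.97 3.765 -1.583
endloop
endfacet
facet normal 0.996 -0.083 -0.044
outer loop
vertex 2.97 3.765 -1.583
vertex 2.846 1.801 -0.677
vertex 2.849 2.639 -2.202
endloop
endfacet
facet normal 0.996 -0.083 -0.044
outer loop
vertex 2.967 2.926 -0.058
vertex 2.846 1.801 -0.677
vertex 2.97 3.765 -1.583
endloop
endfacet
facet normal -0.188 -0.091 0.978
outer loop
vertex 2.393 0.897 -2.089
vertex 1.826 0.63 -2.223
vertex 2.347 0.261 -2.157
endloop
endfacet
facet normal 0.512 -0.128 0.849
outer loop
vertex 2.393 0.897 -2.089
vertex 2.347 0.261 -2.157
vertex 2.845 0.575 -2.41
endloop
endfacet
facet normal 0.709 0.474 0.523
outer loop
vertex 2.393 0.897 -2.089
vertex 2.845 0.575 -2.41
vertex 2.633 1.138 -2.633
endloop
endfacet
facet normal 0.129 0.884 0.449
outer loop
vertex 2.393 0.897 -2.089
vertex 2.633 1.138 -2.633
vertex 2.003 1.171 -2.517
endloop
endfacet
facet normal -0.425 0.536 0.730
outer loop
vertex 2.393 0.897 -2.089
vertex 2.003 1.171 -2.517
vertex 1.826 0.63 -2.223
endloop
endfacet
facet normal 0.625 -0.671 0.398
outer loop
vertex 2.845 0.575 -2.41
vertex 2.347 0.261 -2.157
vertex 2.557 0.109 -2.743
endloop
endfacet
facet normal -0.508 -0.609 0.609
outer loop
vertex 2.347 0.261 -2.157
vertex 1.826 0.63 -2.223
vertex 1.927 0.142 -2.627
endloop
endfacet
facet normal -0.891 0.404 0.206
outer loop
vertex 1.826 0.63 -2.223
vertex 2.003 1.171 -2.517
vertex 1.715 0.705 -2.85
endloop
endfacet
facet normal 0.005 0.968 -0.249
outer loop
vertex 2.003 1.171 -2.517
vertex 2.633 1.138 -2.633
vertex 2.213 1.019 -3.103
endloop
endfacet
facet normal 0.944 0.304 -0.131
outer loop
vertex 2.633 1.138 -2.633
vertex 2.845 0.575 -2.41
vertex 2.734 0.65 -3.037
endloop
endfacet
facet normal -0.129 -0.884 -0.449
outer loop
vertex 2.167 0.383 -3.171
vertex 2.557 0.109 -2.743
vertex 1.927 0.142 -2.627
endloop
endfacet
facet normal -0.709 -0.474 -0.523
outer loop
vertex 2.167 0.383 -3.171
vertex 1.927 0.142 -2.627
vertex 1.715 0.705 -2.85
endloop
endfacet
facet normal -0.512 0.128 -0.849
outer loop
vertex 2.167 0.383 -3.171
vertex 1.715 0.705 -2.85
vertex 2.213 1.019 -3.103
endloop
endfacet
facet normal 0.188 0.091 -0.978
outer loop
vertex 2.167 0.383 -3.171
vertex 2.213 1.019 -3.103
vertex 2.734 0.65 -3.037
endloop
endfacet
facet normal 0.425 -0.536 -0.730
outer loop
vertex 2.167 0.383 -3.171
vertex 2.734 0.65 -3.037
vertex 2.557 0.109 -2.743
endloop
endfacet
facet normal -0.005 -0.968 0.249
outer loop
vertex 1.927 0.142 -2.627
vertex 2.557 0.109 -2.743
vertex 2.347 0.261 -2.157
endloop
endfacet
facet normal -0.944 -0.304 0.131
outer loop
vertex 1.715 0.705 -2.85
vertex 1.927 0.142 -2.627
vertex 1.826 0.63 -2.223
endloop
endfacet
facet normal -0.625 0.671 -0.398
outer loop
vertex 2.213 1.019 -3.103
vertex 1.715 0.705 -2.85
vertex 2.003 1.171 -2.517
endloop
endfacet
facet normal 0.508 0.609 -0.609
outer loop
vertex 2.734 0.65 -3.037
vertex 2.213 1.019 -3.103
vertex 2.633 1.138 -2.633
endloop
endfacet
facet normal 0.891 -0.404 -0.206
outer loop
vertex 2.557 0.109 -2.743
vertex 2.734 0.65 -3.037
vertex 2.845 0.575 -2.41
endloop
endfacet
facet normal -0.519 -0.415 -0.748
outer loop
vertex 1.383 -0.382 -4.392
vertex 0.663 -0.275 -3.952
vertex 1.152 1.339 -5.187
endloop
endfacet
facet normal 0.847 -0.125 -0.517
outer loop
vertex 1.997 2.015 -3.968
vertex 1.383 -0.382 -4.392
vertex 1.152 1.339 -5.187
endloop
endfacet
facet normal -0.519 -0.415 -0.747
outer loop
vertex 1.152 1.339 -5.187
vertex 0.663 -0.275 -3.952
vertex 0.433 1.446 -4.747
endloop
endfacet
facet normal -0.121 0.901 -0.416
outer loop
vertex 0.433 1.446 -4.747
vertex 1.997 2.015 -3.968
vertex 1.152 1.339 -5.187
endloop
endfacet
facet normal 0.120 -0.901 0.416
outer loop
vertex 1.383 -0.382 -4.392
vertex 1.508 0.401 -2.733
vertex 0.663 -0.275 -3.952
endloop
endfacet
facet normal 0.847 -0.126 -0.517
outer loop
vertex 2.227 0.294 -3.173
vertex 1.383 -0.382 -4.392
vertex 1.997 2.015 -3.968
endloop
endfacet
facet normal 0.121 -0.901 0.416
outer loop
vertex 2.227 0.294 -3.173
vertex 1.508 0.401 -2.733
vertex 1.383 -0.382 -4.392
endloop
endfacet
facet normal -0.847 0.126 0.517
outer loop
vertex 0.663 -0.275 -3.952
vertex 1.508 0.401 -2.733
vertex 0.433 1.446 -4.747
endloop
endfacet
facet normal -0.120 0.901 -0.416
outer loop
vertex 1.277 2.122 -3.528
vertex 1.997 2.015 -3.968
vertex 0.433 1.446 -4.747
endloop
endfacet
facet normal -0.847 0.125 0.517
outer loop
vertex 0.433 1.446 -4.747
vertex 1.508 0.401 -2.733
vertex 1.277 2.122 -3.528
endloop
endfacet
facet normal 0.519 0.415 0.748
outer loop
vertex 1.277 2.122 -3.528
vertex 2.227 0.294 -3.173
vertex 1.997 2.015 -3.968
endloop
endfacet
facet normal 0.519 0.415 0.747
outer loop
vertex 1.508 0.401 -2.733
vertex 2.227 0.294 -3.173
vertex 1.277 2.122 -3.528
endloop
endfacet

endsolid


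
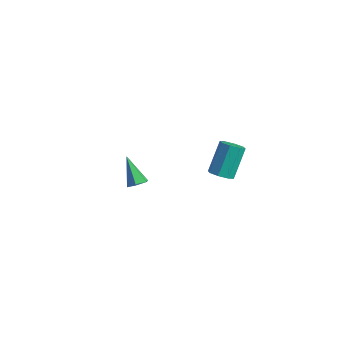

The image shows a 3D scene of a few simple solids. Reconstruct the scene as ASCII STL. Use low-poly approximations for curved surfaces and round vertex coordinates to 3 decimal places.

solid 
facet normal 0.619 -0.166 -0.768
outer loop
vertex -1.992 2.336 -2.212
vertex -2.448 2.157 -2.541
vertex -2.292 2.725 -2.538
endloop
endfacet
facet normal 0.398 0.750 0.528
outer loop
vertex -1.992 2.336 -2.212
vertex -2.292 2.725 -2.538
vertex -3.512 2.443 -1.219
endloop
endfacet
facet normal 0.619 -0.166 -0.768
outer loop
vertex -2.292 2.725 -2.538
vertex -2.448 2.157 -2.541
vertex -2.748 2.546 -2.867
endloop
endfacet
facet normal -0.310 0.947 -0.085
outer loop
vertex -2.292 2.725 -2.538
vertex -2.748 2.546 -2.867
vertex -3.512 2.443 -1.219
endloop
endfacet
facet normal 0.618 -0.168 -0.768
outer loop
vertex -2.748 2.546 -2.867
vertex -2.448 2.157 -2.541
vertex -2.905 1.977 -2.869
endloop
endfacet
facet normal -0.885 0.246 -0.395
outer loop
vertex -2.748 2.546 -2.867
vertex -2.905 1.977 -2.869
vertex -3.512 2.443 -1.219
endloop
endfacet
facet normal 0.618 -0.168 -0.768
outer loop
vertex -2.905 1.977 -2.869
vertex -2.448 2.157 -2.541
vertex -2.605 1.588 -2.543
endloop
endfacet
facet normal -0.750 -0.655 -0.091
outer loop
vertex -2.905 1.977 -2.869
vertex -2.605 1.588 -2.543
vertex -3.512 2.443 -1.219
endloop
endfacet
facet normal 0.618 -0.168 -0.768
outer loop
vertex -2.605 1.588 -2.543
vertex -2.448 2.157 -2.541
vertex -2.149 1.767 -2.215
endloop
endfacet
facet normal -0.041 -0.852 0.522
outer loop
vertex -2.605 1.588 -2.543
vertex -2.149 1.767 -2.215
vertex -3.512 2.443 -1.219
endloop
endfacet
facet normal 0.619 -0.167 -0.767
outer loop
vertex -2.149 1.767 -2.215
vertex -2.448 2.157 -2.541
vertex -1.992 2.336 -2.212
endloop
endfacet
facet normal 0.533 -0.151 0.832
outer loop
vertex -2.149 1.767 -2.215
vertex -1.992 2.336 -2.212
vertex -3.512 2.443 -1.219
endloop
endfacet
facet normal 0.142 -0.581 -0.802
outer loop
vertex 4.465 1.663 2.641
vertex 3.895 1.408 2.725
vertex 4.119 1.903 2.406
endloop
endfacet
facet normal 0.682 0.644 -0.347
outer loop
vertex 4.465 1.663 2.641
vertex 4.119 1.903 2.406
vertex 4.215 2.687 4.051
endloop
endfacet
facet normal 0.683 0.643 -0.346
outer loop
vertex 4.215 2.687 4.051
vertex 4.119 1.903 2.406
vertex 3.869 2.927 3.815
endloop
endfacet
facet normal -0.142 0.582 0.801
outer loop
vertex 4.215 2.687 4.051
vertex 3.869 2.927 3.815
vertex 3.645 2.432 4.135
endloop
endfacet
facet normal 0.144 -0.581 -0.801
outer loop
vertex 4.119 1.903 2.406
vertex 3.895 1.408 2.725
vertex 3.642 1.852 2.357
endloop
endfacet
facet normal -0.026 0.807 -0.591
outer loop
vertex 4.119 1.903 2.406
vertex 3.642 1.852 2.357
vertex 3.869 2.927 3.815
endloop
endfacet
facet normal -0.027 0.807 -0.591
outer loop
vertex 3.869 2.927 3.815
vertex 3.642 1.852 2.357
vertex 3.392 2.876 3.767
endloop
endfacet
facet normal -0.143 0.582 0.800
outer loop
vertex 3.869 2.927 3.815
vertex 3.392 2.876 3.767
vertex 3.645 2.432 4.135
endloop
endfacet
facet normal 0.141 -0.583 -0.800
outer loop
vertex 3.642 1.852 2.357
vertex 3.895 1.408 2.725
vertex 3.313 1.542 2.525
endloop
endfacet
facet normal -0.717 0.497 -0.488
outer loop
vertex 3.642 1.852 2.357
vertex 3.313 1.542 2.525
vertex 3.392 2.876 3.767
endloop
endfacet
facet normal -0.717 0.497 -0.489
outer loop
vertex 3.392 2.876 3.767
vertex 3.313 1.542 2.525
vertex 3.063 2.566 3.934
endloop
endfacet
facet normal -0.142 0.582 0.800
outer loop
vertex 3.392 2.876 3.767
vertex 3.063 2.566 3.934
vertex 3.645 2.432 4.135
endloop
endfacet
facet normal 0.142 -0.581 -0.802
outer loop
vertex 3.313 1.542 2.525
vertex 3.895 1.408 2.725
vertex 3.325 1.153 2.809
endloop
endfacet
facet normal -0.990 -0.104 -0.100
outer loop
vertex 3.313 1.542 2.525
vertex 3.325 1.153 2.809
vertex 3.063 2.566 3.934
endloop
endfacet
facet normal -0.990 -0.104 -0.100
outer loop
vertex 3.063 2.566 3.934
vertex 3.325 1.153 2.809
vertex 3.075 2.177 4.219
endloop
endfacet
facet normal -0.142 0.582 0.801
outer loop
vertex 3.063 2.566 3.934
vertex 3.075 2.177 4.219
vertex 3.645 2.432 4.135
endloop
endfacet
facet normal 0.142 -0.582 -0.801
outer loop
vertex 3.325 1.153 2.809
vertex 3.895 1.408 2.725
vertex 3.671 0.913 3.045
endloop
endfacet
facet normal -0.683 -0.644 0.346
outer loop
vertex 3.325 1.153 2.809
vertex 3.671 0.913 3.045
vertex 3.075 2.177 4.219
endloop
endfacet
facet normal -0.682 -0.644 0.347
outer loop
vertex 3.075 2.177 4.219
vertex 3.671 0.913 3.045
vertex 3.421 1.937 4.454
endloop
endfacet
facet normal -0.142 0.581 0.802
outer loop
vertex 3.075 2.177 4.219
vertex 3.421 1.937 4.454
vertex 3.645 2.432 4.135
endloop
endfacet
facet normal 0.143 -0.582 -0.800
outer loop
vertex 3.671 0.913 3.045
vertex 3.895 1.408 2.725
vertex 4.148 0.964 3.093
endloop
endfacet
facet normal 0.027 -0.806 0.591
outer loop
vertex 3.671 0.913 3.045
vertex 4.148 0.964 3.093
vertex 3.421 1.937 4.454
endloop
endfacet
facet normal 0.026 -0.807 0.590
outer loop
vertex 3.421 1.937 4.454
vertex 4.148 0.964 3.093
vertex 3.898 1.988 4.503
endloop
endfacet
facet normal -0.144 0.581 0.801
outer loop
vertex 3.421 1.937 4.454
vertex 3.898 1.988 4.503
vertex 3.645 2.432 4.135
endloop
endfacet
facet normal 0.142 -0.582 -0.800
outer loop
vertex 4.148 0.964 3.093
vertex 3.895 1.408 2.725
vertex 4.477 1.274 2.926
endloop
endfacet
facet normal 0.717 -0.498 0.488
outer loop
vertex 4.148 0.964 3.093
vertex 4.477 1.274 2.926
vertex 3.898 1.988 4.503
endloop
endfacet
facet normal 0.717 -0.497 0.488
outer loop
vertex 3.898 1.988 4.503
vertex 4.477 1.274 2.926
vertex 4.227 2.298 4.335
endloop
endfacet
facet normal -0.141 0.583 0.800
outer loop
vertex 3.898 1.988 4.503
vertex 4.227 2.298 4.335
vertex 3.645 2.432 4.135
endloop
endfacet
facet normal 0.142 -0.582 -0.801
outer loop
vertex 4.477 1.274 2.926
vertex 3.895 1.408 2.725
vertex 4.465 1.663 2.641
endloop
endfacet
facet normal 0.990 0.104 0.100
outer loop
vertex 4.477 1.274 2.926
vertex 4.465 1.663 2.641
vertex 4.227 2.298 4.335
endloop
endfacet
facet normal 0.990 0.104 0.100
outer loop
vertex 4.227 2.298 4.335
vertex 4.465 1.663 2.641
vertex 4.215 2.687 4.051
endloop
endfacet
facet normal -0.142 0.581 0.802
outer loop
vertex 4.227 2.298 4.335
vertex 4.215 2.687 4.051
vertex 3.645 2.432 4.135
endloop
endfacet

endsolid


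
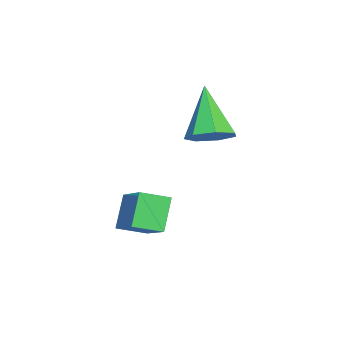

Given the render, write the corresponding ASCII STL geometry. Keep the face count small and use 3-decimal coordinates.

solid 
facet normal -0.558 0.036 0.829
outer loop
vertex 0.456 -3.36 0.131
vertex 0.055 -2.509 -0.176
vertex -0.688 -4.165 -0.603
endloop
endfacet
facet normal 0.406 -0.860 0.310
outer loop
vertex 0.025 -4.211 -1.664
vertex 0.456 -3.36 0.131
vertex -0.688 -4.165 -0.603
endloop
endfacet
facet normal -0.557 0.036 0.830
outer loop
vertex -0.688 -4.165 -0.603
vertex 0.055 -2.509 -0.176
vertex -1.09 -3.314 -0.91
endloop
endfacet
facet normal -0.724 -0.510 -0.465
outer loop
vertex -1.09 -3.314 -0.91
vertex 0.025 -4.211 -1.664
vertex -0.688 -4.165 -0.603
endloop
endfacet
facet normal 0.724 0.509 0.465
outer loop
vertex 0.456 -3.36 0.131
vertex 0.768 -2.555 -1.237
vertex 0.055 -2.509 -0.176
endloop
endfacet
facet normal 0.406 -0.860 0.310
outer loop
vertex 1.17 -3.406 -0.93
vertex 0.456 -3.36 0.131
vertex 0.025 -4.211 -1.664
endloop
endfacet
facet normal 0.724 0.510 0.465
outer loop
vertex 1.17 -3.406 -0.93
vertex 0.768 -2.555 -1.237
vertex 0.456 -3.36 0.131
endloop
endfacet
facet normal -0.406 0.860 -0.310
outer loop
vertex 0.055 -2.509 -0.176
vertex 0.768 -2.555 -1.237
vertex -1.09 -3.314 -0.91
endloop
endfacet
facet normal -0.724 -0.509 -0.465
outer loop
vertex -0.376 -3.36 -1.971
vertex 0.025 -4.211 -1.664
vertex -1.09 -3.314 -0.91
endloop
endfacet
facet normal -0.406 0.860 -0.310
outer loop
vertex -1.09 -3.314 -0.91
vertex 0.768 -2.555 -1.237
vertex -0.376 -3.36 -1.971
endloop
endfacet
facet normal 0.557 -0.037 -0.829
outer loop
vertex -0.376 -3.36 -1.971
vertex 1.17 -3.406 -0.93
vertex 0.025 -4.211 -1.664
endloop
endfacet
facet normal 0.557 -0.036 -0.829
outer loop
vertex 0.768 -2.555 -1.237
vertex 1.17 -3.406 -0.93
vertex -0.376 -3.36 -1.971
endloop
endfacet
facet normal 0.529 0.225 -0.818
outer loop
vertex -2.057 -2.393 1.482
vertex -2.698 -1.979 1.181
vertex -2.087 -1.703 1.652
endloop
endfacet
facet normal 0.618 -0.163 0.769
outer loop
vertex -2.057 -2.393 1.482
vertex -2.087 -1.703 1.652
vertex -3.782 -2.441 2.859
endloop
endfacet
facet normal 0.529 0.225 -0.818
outer loop
vertex -2.087 -1.703 1.652
vertex -2.698 -1.979 1.181
vertex -2.577 -1.221 1.468
endloop
endfacet
facet normal 0.288 0.583 0.760
outer loop
vertex -2.087 -1.703 1.652
vertex -2.577 -1.221 1.468
vertex -3.782 -2.441 2.859
endloop
endfacet
facet normal 0.529 0.225 -0.818
outer loop
vertex -2.577 -1.221 1.468
vertex -2.698 -1.979 1.181
vertex -3.158 -1.31 1.068
endloop
endfacet
facet normal -0.395 0.833 0.388
outer loop
vertex -2.577 -1.221 1.468
vertex -3.158 -1.31 1.068
vertex -3.782 -2.441 2.859
endloop
endfacet
facet normal 0.529 0.225 -0.818
outer loop
vertex -3.158 -1.31 1.068
vertex -2.698 -1.979 1.181
vertex -3.393 -1.903 0.753
endloop
endfacet
facet normal -0.915 0.398 -0.067
outer loop
vertex -3.158 -1.31 1.068
vertex -3.393 -1.903 0.753
vertex -3.782 -2.441 2.859
endloop
endfacet
facet normal 0.529 0.225 -0.818
outer loop
vertex -3.393 -1.903 0.753
vertex -2.698 -1.979 1.181
vertex -3.105 -2.553 0.76
endloop
endfacet
facet normal -0.881 -0.393 -0.263
outer loop
vertex -3.393 -1.903 0.753
vertex -3.105 -2.553 0.76
vertex -3.782 -2.441 2.859
endloop
endfacet
facet normal 0.529 0.225 -0.818
outer loop
vertex -3.105 -2.553 0.76
vertex -2.698 -1.979 1.181
vertex -2.51 -2.771 1.085
endloop
endfacet
facet normal -0.318 -0.947 -0.052
outer loop
vertex -3.105 -2.553 0.76
vertex -2.51 -2.771 1.085
vertex -3.782 -2.441 2.859
endloop
endfacet
facet normal 0.529 0.225 -0.818
outer loop
vertex -2.51 -2.771 1.085
vertex -2.698 -1.979 1.181
vertex -2.057 -2.393 1.482
endloop
endfacet
facet normal 0.348 -0.845 0.407
outer loop
vertex -2.51 -2.771 1.085
vertex -2.057 -2.393 1.482
vertex -3.782 -2.441 2.859
endloop
endfacet

endsolid


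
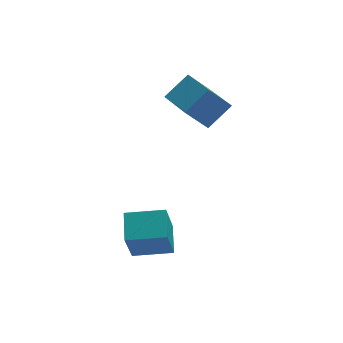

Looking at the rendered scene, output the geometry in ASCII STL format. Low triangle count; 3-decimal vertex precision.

solid 
facet normal -0.965 0.226 -0.136
outer loop
vertex -2.102 -2.901 -2.675
vertex -1.88 -1.558 -2.02
vertex -1.646 -2.073 -4.527
endloop
endfacet
facet normal -0.147 -0.889 -0.434
outer loop
vertex 0.1 -2.482 -4.28
vertex -2.102 -2.901 -2.675
vertex -1.646 -2.073 -4.527
endloop
endfacet
facet normal -0.965 0.226 -0.136
outer loop
vertex -1.646 -2.073 -4.527
vertex -1.88 -1.558 -2.02
vertex -1.424 -0.73 -3.873
endloop
endfacet
facet normal 0.219 0.398 -0.891
outer loop
vertex -1.424 -0.73 -3.873
vertex 0.1 -2.482 -4.28
vertex -1.646 -2.073 -4.527
endloop
endfacet
facet normal -0.219 -0.398 0.891
outer loop
vertex -2.102 -2.901 -2.675
vertex -0.134 -1.967 -1.773
vertex -1.88 -1.558 -2.02
endloop
endfacet
facet normal -0.147 -0.889 -0.433
outer loop
vertex -0.356 -3.31 -2.427
vertex -2.102 -2.901 -2.675
vertex 0.1 -2.482 -4.28
endloop
endfacet
facet normal -0.220 -0.398 0.891
outer loop
vertex -0.356 -3.31 -2.427
vertex -0.134 -1.967 -1.773
vertex -2.102 -2.901 -2.675
endloop
endfacet
facet normal 0.147 0.889 0.433
outer loop
vertex -1.88 -1.558 -2.02
vertex -0.134 -1.967 -1.773
vertex -1.424 -0.73 -3.873
endloop
endfacet
facet normal 0.220 0.398 -0.891
outer loop
vertex 0.322 -1.139 -3.625
vertex 0.1 -2.482 -4.28
vertex -1.424 -0.73 -3.873
endloop
endfacet
facet normal 0.147 0.889 0.434
outer loop
vertex -1.424 -0.73 -3.873
vertex -0.134 -1.967 -1.773
vertex 0.322 -1.139 -3.625
endloop
endfacet
facet normal 0.965 -0.226 0.136
outer loop
vertex 0.322 -1.139 -3.625
vertex -0.356 -3.31 -2.427
vertex 0.1 -2.482 -4.28
endloop
endfacet
facet normal 0.965 -0.226 0.136
outer loop
vertex -0.134 -1.967 -1.773
vertex -0.356 -3.31 -2.427
vertex 0.322 -1.139 -3.625
endloop
endfacet
facet normal -0.629 -0.101 0.771
outer loop
vertex 2.586 1.956 2.721
vertex 2.063 3.783 2.533
vertex 1.429 1.522 1.72
endloop
endfacet
facet normal 0.274 -0.957 0.098
outer loop
vertex 2.517 1.697 0.387
vertex 2.586 1.956 2.721
vertex 1.429 1.522 1.72
endloop
endfacet
facet normal -0.629 -0.101 0.771
outer loop
vertex 1.429 1.522 1.72
vertex 2.063 3.783 2.533
vertex 0.906 3.349 1.532
endloop
endfacet
facet normal -0.727 -0.273 -0.630
outer loop
vertex 0.906 3.349 1.532
vertex 2.517 1.697 0.387
vertex 1.429 1.522 1.72
endloop
endfacet
facet normal 0.727 0.273 0.630
outer loop
vertex 2.586 1.956 2.721
vertex 3.151 3.958 1.2
vertex 2.063 3.783 2.533
endloop
endfacet
facet normal 0.274 -0.957 0.098
outer loop
vertex 3.674 2.131 1.388
vertex 2.586 1.956 2.721
vertex 2.517 1.697 0.387
endloop
endfacet
facet normal 0.727 0.273 0.630
outer loop
vertex 3.674 2.131 1.388
vertex 3.151 3.958 1.2
vertex 2.586 1.956 2.721
endloop
endfacet
facet normal -0.274 0.957 -0.098
outer loop
vertex 2.063 3.783 2.533
vertex 3.151 3.958 1.2
vertex 0.906 3.349 1.532
endloop
endfacet
facet normal -0.727 -0.273 -0.630
outer loop
vertex 1.994 3.524 0.199
vertex 2.517 1.697 0.387
vertex 0.906 3.349 1.532
endloop
endfacet
facet normal -0.274 0.957 -0.098
outer loop
vertex 0.906 3.349 1.532
vertex 3.151 3.958 1.2
vertex 1.994 3.524 0.199
endloop
endfacet
facet normal 0.629 0.101 -0.771
outer loop
vertex 1.994 3.524 0.199
vertex 3.674 2.131 1.388
vertex 2.517 1.697 0.387
endloop
endfacet
facet normal 0.629 0.101 -0.771
outer loop
vertex 3.151 3.958 1.2
vertex 3.674 2.131 1.388
vertex 1.994 3.524 0.199
endloop
endfacet

endsolid


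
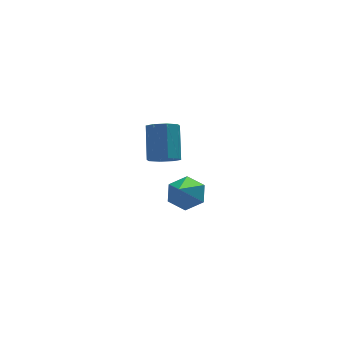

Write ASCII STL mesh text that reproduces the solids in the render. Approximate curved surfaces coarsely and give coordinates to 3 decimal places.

solid 
facet normal -0.144 -0.653 -0.744
outer loop
vertex -1.068 1.465 -4.895
vertex -1.586 1.09 -4.466
vertex -1.615 1.671 -4.97
endloop
endfacet
facet normal 0.343 0.672 -0.656
outer loop
vertex -1.068 1.465 -4.895
vertex -1.615 1.671 -4.97
vertex -0.797 2.685 -3.504
endloop
endfacet
facet normal 0.342 0.673 -0.656
outer loop
vertex -0.797 2.685 -3.504
vertex -1.615 1.671 -4.97
vertex -1.344 2.891 -3.578
endloop
endfacet
facet normal 0.145 0.653 0.744
outer loop
vertex -0.797 2.685 -3.504
vertex -1.344 2.891 -3.578
vertex -1.314 2.31 -3.074
endloop
endfacet
facet normal -0.145 -0.652 -0.744
outer loop
vertex -1.615 1.671 -4.97
vertex -1.586 1.09 -4.466
vertex -2.145 1.537 -4.749
endloop
endfacet
facet normal -0.414 0.723 -0.553
outer loop
vertex -1.615 1.671 -4.97
vertex -2.145 1.537 -4.749
vertex -1.344 2.891 -3.578
endloop
endfacet
facet normal -0.413 0.723 -0.553
outer loop
vertex -1.344 2.891 -3.578
vertex -2.145 1.537 -4.749
vertex -1.873 2.757 -3.358
endloop
endfacet
facet normal 0.144 0.653 0.744
outer loop
vertex -1.344 2.891 -3.578
vertex -1.873 2.757 -3.358
vertex -1.314 2.31 -3.074
endloop
endfacet
facet normal -0.145 -0.653 -0.744
outer loop
vertex -2.145 1.537 -4.749
vertex -1.586 1.09 -4.466
vertex -2.347 1.141 -4.362
endloop
endfacet
facet normal -0.928 0.350 -0.126
outer loop
vertex -2.145 1.537 -4.749
vertex -2.347 1.141 -4.362
vertex -1.873 2.757 -3.358
endloop
endfacet
facet normal -0.928 0.351 -0.127
outer loop
vertex -1.873 2.757 -3.358
vertex -2.347 1.141 -4.362
vertex -2.076 2.361 -2.971
endloop
endfacet
facet normal 0.144 0.653 0.744
outer loop
vertex -1.873 2.757 -3.358
vertex -2.076 2.361 -2.971
vertex -1.314 2.31 -3.074
endloop
endfacet
facet normal -0.145 -0.652 -0.744
outer loop
vertex -2.347 1.141 -4.362
vertex -1.586 1.09 -4.466
vertex -2.103 0.715 -4.036
endloop
endfacet
facet normal -0.899 -0.228 0.375
outer loop
vertex -2.347 1.141 -4.362
vertex -2.103 0.715 -4.036
vertex -2.076 2.361 -2.971
endloop
endfacet
facet normal -0.899 -0.228 0.375
outer loop
vertex -2.076 2.361 -2.971
vertex -2.103 0.715 -4.036
vertex -1.832 1.935 -2.645
endloop
endfacet
facet normal 0.144 0.652 0.744
outer loop
vertex -2.076 2.361 -2.971
vertex -1.832 1.935 -2.645
vertex -1.314 2.31 -3.074
endloop
endfacet
facet normal -0.145 -0.653 -0.744
outer loop
vertex -2.103 0.715 -4.036
vertex -1.586 1.09 -4.466
vertex -1.556 0.509 -3.962
endloop
endfacet
facet normal -0.342 -0.672 0.656
outer loop
vertex -2.103 0.715 -4.036
vertex -1.556 0.509 -3.962
vertex -1.832 1.935 -2.645
endloop
endfacet
facet normal -0.343 -0.672 0.656
outer loop
vertex -1.832 1.935 -2.645
vertex -1.556 0.509 -3.962
vertex -1.285 1.729 -2.57
endloop
endfacet
facet normal 0.144 0.653 0.744
outer loop
vertex -1.832 1.935 -2.645
vertex -1.285 1.729 -2.57
vertex -1.314 2.31 -3.074
endloop
endfacet
facet normal -0.144 -0.653 -0.744
outer loop
vertex -1.556 0.509 -3.962
vertex -1.586 1.09 -4.466
vertex -1.027 0.643 -4.182
endloop
endfacet
facet normal 0.413 -0.723 0.553
outer loop
vertex -1.556 0.509 -3.962
vertex -1.027 0.643 -4.182
vertex -1.285 1.729 -2.57
endloop
endfacet
facet normal 0.414 -0.723 0.553
outer loop
vertex -1.285 1.729 -2.57
vertex -1.027 0.643 -4.182
vertex -0.755 1.863 -2.791
endloop
endfacet
facet normal 0.145 0.652 0.744
outer loop
vertex -1.285 1.729 -2.57
vertex -0.755 1.863 -2.791
vertex -1.314 2.31 -3.074
endloop
endfacet
facet normal -0.144 -0.653 -0.744
outer loop
vertex -1.027 0.643 -4.182
vertex -1.586 1.09 -4.466
vertex -0.824 1.039 -4.569
endloop
endfacet
facet normal 0.928 -0.351 0.127
outer loop
vertex -1.027 0.643 -4.182
vertex -0.824 1.039 -4.569
vertex -0.755 1.863 -2.791
endloop
endfacet
facet normal 0.928 -0.350 0.126
outer loop
vertex -0.755 1.863 -2.791
vertex -0.824 1.039 -4.569
vertex -0.553 2.259 -3.178
endloop
endfacet
facet normal 0.145 0.653 0.744
outer loop
vertex -0.755 1.863 -2.791
vertex -0.553 2.259 -3.178
vertex -1.314 2.31 -3.074
endloop
endfacet
facet normal -0.144 -0.652 -0.744
outer loop
vertex -0.824 1.039 -4.569
vertex -1.586 1.09 -4.466
vertex -1.068 1.465 -4.895
endloop
endfacet
facet normal 0.899 0.228 -0.375
outer loop
vertex -0.824 1.039 -4.569
vertex -1.068 1.465 -4.895
vertex -0.553 2.259 -3.178
endloop
endfacet
facet normal 0.899 0.228 -0.375
outer loop
vertex -0.553 2.259 -3.178
vertex -1.068 1.465 -4.895
vertex -0.797 2.685 -3.504
endloop
endfacet
facet normal 0.145 0.652 0.744
outer loop
vertex -0.553 2.259 -3.178
vertex -0.797 2.685 -3.504
vertex -1.314 2.31 -3.074
endloop
endfacet
facet normal 0.344 0.664 -0.664
outer loop
vertex -0.914 -3.011 -3.395
vertex -1.697 -2.986 -3.775
vertex -1.509 -2.436 -3.128
endloop
endfacet
facet normal 0.475 0.085 0.876
outer loop
vertex -0.914 -3.011 -3.395
vertex -1.509 -2.436 -3.128
vertex -2.363 -4.274 -2.485
endloop
endfacet
facet normal 0.343 0.664 -0.664
outer loop
vertex -1.509 -2.436 -3.128
vertex -1.697 -2.986 -3.775
vertex -2.292 -2.411 -3.507
endloop
endfacet
facet normal -0.376 0.457 0.806
outer loop
vertex -1.509 -2.436 -3.128
vertex -2.292 -2.411 -3.507
vertex -2.363 -4.274 -2.485
endloop
endfacet
facet normal 0.343 0.664 -0.664
outer loop
vertex -2.292 -2.411 -3.507
vertex -1.697 -2.986 -3.775
vertex -2.48 -2.961 -4.154
endloop
endfacet
facet normal -0.976 0.132 0.172
outer loop
vertex -2.292 -2.411 -3.507
vertex -2.48 -2.961 -4.154
vertex -2.363 -4.274 -2.485
endloop
endfacet
facet normal 0.343 0.664 -0.665
outer loop
vertex -2.48 -2.961 -4.154
vertex -1.697 -2.986 -3.775
vertex -1.885 -3.537 -4.422
endloop
endfacet
facet normal -0.725 -0.565 -0.394
outer loop
vertex -2.48 -2.961 -4.154
vertex -1.885 -3.537 -4.422
vertex -2.363 -4.274 -2.485
endloop
endfacet
facet normal 0.344 0.663 -0.665
outer loop
vertex -1.885 -3.537 -4.422
vertex -1.697 -2.986 -3.775
vertex -1.102 -3.562 -4.042
endloop
endfacet
facet normal 0.128 -0.937 -0.325
outer loop
vertex -1.885 -3.537 -4.422
vertex -1.102 -3.562 -4.042
vertex -2.363 -4.274 -2.485
endloop
endfacet
facet normal 0.344 0.663 -0.665
outer loop
vertex -1.102 -3.562 -4.042
vertex -1.697 -2.986 -3.775
vertex -0.914 -3.011 -3.395
endloop
endfacet
facet normal 0.728 -0.612 0.310
outer loop
vertex -1.102 -3.562 -4.042
vertex -0.914 -3.011 -3.395
vertex -2.363 -4.274 -2.485
endloop
endfacet

endsolid


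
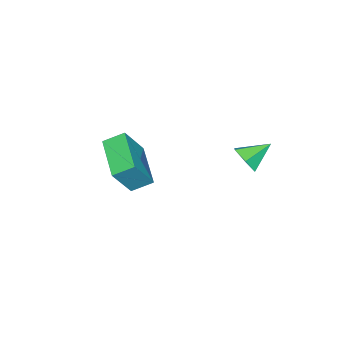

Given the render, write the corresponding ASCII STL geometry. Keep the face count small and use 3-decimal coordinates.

solid 
facet normal 0.687 -0.523 -0.505
outer loop
vertex -0.958 0.518 -1.38
vertex -1.393 0.258 -1.703
vertex -1.143 0.77 -1.893
endloop
endfacet
facet normal 0.282 0.897 0.339
outer loop
vertex -0.958 0.518 -1.38
vertex -1.143 0.77 -1.893
vertex -2.107 0.802 -1.177
endloop
endfacet
facet normal 0.687 -0.523 -0.505
outer loop
vertex -1.143 0.77 -1.893
vertex -1.393 0.258 -1.703
vertex -1.578 0.51 -2.215
endloop
endfacet
facet normal -0.252 0.891 -0.379
outer loop
vertex -1.143 0.77 -1.893
vertex -1.578 0.51 -2.215
vertex -2.107 0.802 -1.177
endloop
endfacet
facet normal 0.687 -0.523 -0.505
outer loop
vertex -1.578 0.51 -2.215
vertex -1.393 0.258 -1.703
vertex -1.827 -0.001 -2.025
endloop
endfacet
facet normal -0.841 0.227 -0.492
outer loop
vertex -1.578 0.51 -2.215
vertex -1.827 -0.001 -2.025
vertex -2.107 0.802 -1.177
endloop
endfacet
facet normal 0.687 -0.523 -0.505
outer loop
vertex -1.827 -0.001 -2.025
vertex -1.393 0.258 -1.703
vertex -1.642 -0.253 -1.513
endloop
endfacet
facet normal -0.896 -0.430 0.112
outer loop
vertex -1.827 -0.001 -2.025
vertex -1.642 -0.253 -1.513
vertex -2.107 0.802 -1.177
endloop
endfacet
facet normal 0.688 -0.523 -0.504
outer loop
vertex -1.642 -0.253 -1.513
vertex -1.393 0.258 -1.703
vertex -1.208 0.007 -1.19
endloop
endfacet
facet normal -0.363 -0.424 0.830
outer loop
vertex -1.642 -0.253 -1.513
vertex -1.208 0.007 -1.19
vertex -2.107 0.802 -1.177
endloop
endfacet
facet normal 0.687 -0.523 -0.504
outer loop
vertex -1.208 0.007 -1.19
vertex -1.393 0.258 -1.703
vertex -0.958 0.518 -1.38
endloop
endfacet
facet normal 0.226 0.240 0.944
outer loop
vertex -1.208 0.007 -1.19
vertex -0.958 0.518 -1.38
vertex -2.107 0.802 -1.177
endloop
endfacet
facet normal -0.516 0.186 -0.836
outer loop
vertex -1.286 -4.287 -3.329
vertex -1.704 -3.686 -2.938
vertex -0.128 -3.178 -3.797
endloop
endfacet
facet normal 0.503 -0.724 -0.471
outer loop
vertex 0.584 -3.434 -2.642
vertex -1.286 -4.287 -3.329
vertex -0.128 -3.178 -3.797
endloop
endfacet
facet normal -0.516 0.186 -0.836
outer loop
vertex -0.128 -3.178 -3.797
vertex -1.704 -3.686 -2.938
vertex -0.546 -2.577 -3.406
endloop
endfacet
facet normal 0.693 0.664 -0.280
outer loop
vertex -0.546 -2.577 -3.406
vertex 0.584 -3.434 -2.642
vertex -0.128 -3.178 -3.797
endloop
endfacet
facet normal -0.693 -0.664 0.280
outer loop
vertex -1.286 -4.287 -3.329
vertex -0.992 -3.942 -1.783
vertex -1.704 -3.686 -2.938
endloop
endfacet
facet normal 0.503 -0.724 -0.471
outer loop
vertex -0.574 -4.543 -2.174
vertex -1.286 -4.287 -3.329
vertex 0.584 -3.434 -2.642
endloop
endfacet
facet normal -0.693 -0.664 0.280
outer loop
vertex -0.574 -4.543 -2.174
vertex -0.992 -3.942 -1.783
vertex -1.286 -4.287 -3.329
endloop
endfacet
facet normal -0.503 0.724 0.471
outer loop
vertex -1.704 -3.686 -2.938
vertex -0.992 -3.942 -1.783
vertex -0.546 -2.577 -3.406
endloop
endfacet
facet normal 0.693 0.664 -0.280
outer loop
vertex 0.166 -2.833 -2.251
vertex 0.584 -3.434 -2.642
vertex -0.546 -2.577 -3.406
endloop
endfacet
facet normal -0.503 0.724 0.471
outer loop
vertex -0.546 -2.577 -3.406
vertex -0.992 -3.942 -1.783
vertex 0.166 -2.833 -2.251
endloop
endfacet
facet normal 0.516 -0.186 0.836
outer loop
vertex 0.166 -2.833 -2.251
vertex -0.574 -4.543 -2.174
vertex 0.584 -3.434 -2.642
endloop
endfacet
facet normal 0.516 -0.186 0.836
outer loop
vertex -0.992 -3.942 -1.783
vertex -0.574 -4.543 -2.174
vertex 0.166 -2.833 -2.251
endloop
endfacet

endsolid


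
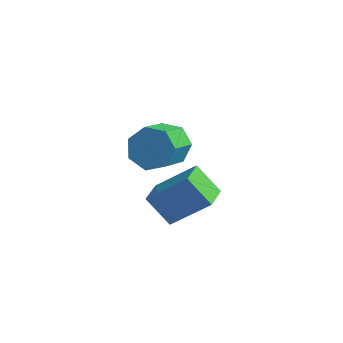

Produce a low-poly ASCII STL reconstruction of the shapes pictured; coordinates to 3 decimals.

solid 
facet normal -0.703 -0.179 -0.688
outer loop
vertex 2.47 -2.692 -1.309
vertex 2.459 -1.644 -1.57
vertex 3.48 -2.923 -2.281
endloop
endfacet
facet normal 0.011 -0.970 0.242
outer loop
vertex 4.921 -2.556 -0.87
vertex 2.47 -2.692 -1.309
vertex 3.48 -2.923 -2.281
endloop
endfacet
facet normal -0.703 -0.179 -0.688
outer loop
vertex 3.48 -2.923 -2.281
vertex 2.459 -1.644 -1.57
vertex 3.468 -1.875 -2.541
endloop
endfacet
facet normal 0.711 -0.162 -0.684
outer loop
vertex 3.468 -1.875 -2.541
vertex 4.921 -2.556 -0.87
vertex 3.48 -2.923 -2.281
endloop
endfacet
facet normal -0.711 0.163 0.684
outer loop
vertex 2.47 -2.692 -1.309
vertex 3.9 -1.277 -0.159
vertex 2.459 -1.644 -1.57
endloop
endfacet
facet normal 0.011 -0.970 0.242
outer loop
vertex 3.912 -2.325 0.101
vertex 2.47 -2.692 -1.309
vertex 4.921 -2.556 -0.87
endloop
endfacet
facet normal -0.711 0.162 0.685
outer loop
vertex 3.912 -2.325 0.101
vertex 3.9 -1.277 -0.159
vertex 2.47 -2.692 -1.309
endloop
endfacet
facet normal -0.010 0.970 -0.242
outer loop
vertex 2.459 -1.644 -1.57
vertex 3.9 -1.277 -0.159
vertex 3.468 -1.875 -2.541
endloop
endfacet
facet normal 0.711 -0.163 -0.684
outer loop
vertex 4.91 -1.508 -1.131
vertex 4.921 -2.556 -0.87
vertex 3.468 -1.875 -2.541
endloop
endfacet
facet normal -0.011 0.970 -0.242
outer loop
vertex 3.468 -1.875 -2.541
vertex 3.9 -1.277 -0.159
vertex 4.91 -1.508 -1.131
endloop
endfacet
facet normal 0.703 0.179 0.688
outer loop
vertex 4.91 -1.508 -1.131
vertex 3.912 -2.325 0.101
vertex 4.921 -2.556 -0.87
endloop
endfacet
facet normal 0.703 0.179 0.688
outer loop
vertex 3.9 -1.277 -0.159
vertex 3.912 -2.325 0.101
vertex 4.91 -1.508 -1.131
endloop
endfacet
facet normal 0.044 0.782 -0.621
outer loop
vertex 2.086 2.378 -4.255
vertex 1.297 2.777 -3.809
vertex 2.255 2.896 -3.591
endloop
endfacet
facet normal 0.979 -0.157 -0.126
outer loop
vertex 2.086 2.378 -4.255
vertex 2.255 2.896 -3.591
vertex 1.991 0.743 -2.956
endloop
endfacet
facet normal 0.979 -0.158 -0.128
outer loop
vertex 1.991 0.743 -2.956
vertex 2.255 2.896 -3.591
vertex 2.161 1.261 -2.292
endloop
endfacet
facet normal -0.046 -0.782 0.622
outer loop
vertex 1.991 0.743 -2.956
vertex 2.161 1.261 -2.292
vertex 1.203 1.143 -2.511
endloop
endfacet
facet normal 0.044 0.782 -0.621
outer loop
vertex 2.255 2.896 -3.591
vertex 1.297 2.777 -3.809
vertex 1.704 3.324 -3.091
endloop
endfacet
facet normal 0.765 0.373 0.525
outer loop
vertex 2.255 2.896 -3.591
vertex 1.704 3.324 -3.091
vertex 2.161 1.261 -2.292
endloop
endfacet
facet normal 0.765 0.373 0.525
outer loop
vertex 2.161 1.261 -2.292
vertex 1.704 3.324 -3.091
vertex 1.609 1.69 -1.793
endloop
endfacet
facet normal -0.046 -0.782 0.622
outer loop
vertex 2.161 1.261 -2.292
vertex 1.609 1.69 -1.793
vertex 1.203 1.143 -2.511
endloop
endfacet
facet normal 0.045 0.782 -0.621
outer loop
vertex 1.704 3.324 -3.091
vertex 1.297 2.777 -3.809
vertex 0.846 3.341 -3.132
endloop
endfacet
facet normal -0.025 0.623 0.782
outer loop
vertex 1.704 3.324 -3.091
vertex 0.846 3.341 -3.132
vertex 1.609 1.69 -1.793
endloop
endfacet
facet normal -0.025 0.623 0.782
outer loop
vertex 1.609 1.69 -1.793
vertex 0.846 3.341 -3.132
vertex 0.751 1.707 -1.834
endloop
endfacet
facet normal -0.045 -0.782 0.621
outer loop
vertex 1.609 1.69 -1.793
vertex 0.751 1.707 -1.834
vertex 1.203 1.143 -2.511
endloop
endfacet
facet normal 0.045 0.782 -0.622
outer loop
vertex 0.846 3.341 -3.132
vertex 1.297 2.777 -3.809
vertex 0.328 2.933 -3.683
endloop
endfacet
facet normal -0.797 0.404 0.450
outer loop
vertex 0.846 3.341 -3.132
vertex 0.328 2.933 -3.683
vertex 0.751 1.707 -1.834
endloop
endfacet
facet normal -0.796 0.404 0.450
outer loop
vertex 0.751 1.707 -1.834
vertex 0.328 2.933 -3.683
vertex 0.233 1.299 -2.384
endloop
endfacet
facet normal -0.044 -0.782 0.622
outer loop
vertex 0.751 1.707 -1.834
vertex 0.233 1.299 -2.384
vertex 1.203 1.143 -2.511
endloop
endfacet
facet normal 0.045 0.782 -0.621
outer loop
vertex 0.328 2.933 -3.683
vertex 1.297 2.777 -3.809
vertex 0.54 2.408 -4.329
endloop
endfacet
facet normal -0.968 -0.119 -0.221
outer loop
vertex 0.328 2.933 -3.683
vertex 0.54 2.408 -4.329
vertex 0.233 1.299 -2.384
endloop
endfacet
facet normal -0.968 -0.120 -0.221
outer loop
vertex 0.233 1.299 -2.384
vertex 0.54 2.408 -4.329
vertex 0.446 0.773 -3.03
endloop
endfacet
facet normal -0.044 -0.782 0.622
outer loop
vertex 0.233 1.299 -2.384
vertex 0.446 0.773 -3.03
vertex 1.203 1.143 -2.511
endloop
endfacet
facet normal 0.045 0.783 -0.621
outer loop
vertex 0.54 2.408 -4.329
vertex 1.297 2.777 -3.809
vertex 1.322 2.161 -4.584
endloop
endfacet
facet normal -0.411 -0.553 -0.725
outer loop
vertex 0.54 2.408 -4.329
vertex 1.322 2.161 -4.584
vertex 0.446 0.773 -3.03
endloop
endfacet
facet normal -0.411 -0.553 -0.725
outer loop
vertex 0.446 0.773 -3.03
vertex 1.322 2.161 -4.584
vertex 1.228 0.526 -3.285
endloop
endfacet
facet normal -0.044 -0.782 0.622
outer loop
vertex 0.446 0.773 -3.03
vertex 1.228 0.526 -3.285
vertex 1.203 1.143 -2.511
endloop
endfacet
facet normal 0.045 0.783 -0.621
outer loop
vertex 1.322 2.161 -4.584
vertex 1.297 2.777 -3.809
vertex 2.086 2.378 -4.255
endloop
endfacet
facet normal 0.456 -0.569 -0.684
outer loop
vertex 1.322 2.161 -4.584
vertex 2.086 2.378 -4.255
vertex 1.228 0.526 -3.285
endloop
endfacet
facet normal 0.457 -0.570 -0.683
outer loop
vertex 1.228 0.526 -3.285
vertex 2.086 2.378 -4.255
vertex 1.991 0.743 -2.956
endloop
endfacet
facet normal -0.046 -0.782 0.622
outer loop
vertex 1.228 0.526 -3.285
vertex 1.991 0.743 -2.956
vertex 1.203 1.143 -2.511
endloop
endfacet

endsolid
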